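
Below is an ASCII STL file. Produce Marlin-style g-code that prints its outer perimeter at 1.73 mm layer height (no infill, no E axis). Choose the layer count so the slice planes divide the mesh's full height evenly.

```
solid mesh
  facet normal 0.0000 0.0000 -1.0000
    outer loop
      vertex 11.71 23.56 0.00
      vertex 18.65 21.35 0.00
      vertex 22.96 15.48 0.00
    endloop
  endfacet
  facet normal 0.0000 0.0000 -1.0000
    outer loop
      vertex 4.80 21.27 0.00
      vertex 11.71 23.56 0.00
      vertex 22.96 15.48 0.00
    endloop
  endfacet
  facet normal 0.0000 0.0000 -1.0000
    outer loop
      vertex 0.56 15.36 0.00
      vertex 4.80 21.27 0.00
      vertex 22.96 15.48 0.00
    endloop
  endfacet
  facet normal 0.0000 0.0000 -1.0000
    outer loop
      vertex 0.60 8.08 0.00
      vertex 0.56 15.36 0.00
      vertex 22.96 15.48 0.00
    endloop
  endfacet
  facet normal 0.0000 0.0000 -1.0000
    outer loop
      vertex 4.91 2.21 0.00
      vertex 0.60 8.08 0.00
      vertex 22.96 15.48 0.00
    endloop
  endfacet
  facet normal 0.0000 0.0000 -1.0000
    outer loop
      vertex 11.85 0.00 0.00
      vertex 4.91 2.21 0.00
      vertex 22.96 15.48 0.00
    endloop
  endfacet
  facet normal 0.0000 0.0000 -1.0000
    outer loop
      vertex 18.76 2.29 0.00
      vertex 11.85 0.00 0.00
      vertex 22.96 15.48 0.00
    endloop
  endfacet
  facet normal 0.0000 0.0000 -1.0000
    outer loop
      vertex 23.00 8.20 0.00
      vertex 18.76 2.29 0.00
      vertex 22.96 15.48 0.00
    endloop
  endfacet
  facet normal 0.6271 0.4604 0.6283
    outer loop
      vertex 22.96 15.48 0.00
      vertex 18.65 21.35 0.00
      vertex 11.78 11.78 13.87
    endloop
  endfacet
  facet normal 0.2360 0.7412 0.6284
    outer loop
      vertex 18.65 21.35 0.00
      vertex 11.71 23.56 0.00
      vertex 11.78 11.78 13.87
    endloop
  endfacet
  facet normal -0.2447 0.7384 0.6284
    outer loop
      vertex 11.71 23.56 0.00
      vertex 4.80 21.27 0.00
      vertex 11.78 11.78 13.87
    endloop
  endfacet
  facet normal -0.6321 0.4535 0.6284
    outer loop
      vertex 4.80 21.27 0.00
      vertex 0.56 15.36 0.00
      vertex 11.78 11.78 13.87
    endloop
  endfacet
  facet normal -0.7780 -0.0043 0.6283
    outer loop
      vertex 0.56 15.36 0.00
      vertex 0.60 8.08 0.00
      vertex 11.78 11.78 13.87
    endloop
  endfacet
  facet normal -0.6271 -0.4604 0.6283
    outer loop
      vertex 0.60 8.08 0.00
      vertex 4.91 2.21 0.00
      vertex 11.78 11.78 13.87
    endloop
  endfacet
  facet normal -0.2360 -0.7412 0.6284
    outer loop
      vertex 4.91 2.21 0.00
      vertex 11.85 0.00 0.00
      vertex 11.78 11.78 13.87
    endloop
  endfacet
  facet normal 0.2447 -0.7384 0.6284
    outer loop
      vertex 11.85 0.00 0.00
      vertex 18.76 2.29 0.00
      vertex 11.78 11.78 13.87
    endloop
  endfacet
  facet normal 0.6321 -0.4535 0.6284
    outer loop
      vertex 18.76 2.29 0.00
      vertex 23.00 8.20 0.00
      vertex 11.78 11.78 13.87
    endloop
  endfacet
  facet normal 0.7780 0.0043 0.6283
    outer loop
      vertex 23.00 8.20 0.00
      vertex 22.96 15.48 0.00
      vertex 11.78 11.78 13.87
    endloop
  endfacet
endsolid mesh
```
; perimeter-only toolpath
G21 ; units = mm
G90 ; absolute positioning
G28 ; home
; layer 1
G0 Z1.73
G0 X21.56 Y15.02
G1 X17.79 Y20.15
G1 X11.72 Y22.09
G1 X5.67 Y20.08
G1 X1.96 Y14.91
G1 X2.00 Y8.54
G1 X5.77 Y3.41
G1 X11.84 Y1.47
G1 X17.89 Y3.48
G1 X21.60 Y8.65
G1 X21.56 Y15.02
; layer 2
G0 Z3.47
G0 X20.16 Y14.55
G1 X16.93 Y18.96
G1 X11.73 Y20.61
G1 X6.54 Y18.90
G1 X3.36 Y14.46
G1 X3.39 Y9.01
G1 X6.63 Y4.60
G1 X11.83 Y2.94
G1 X17.02 Y4.66
G1 X20.20 Y9.09
G1 X20.16 Y14.55
; layer 3
G0 Z5.20
G0 X18.77 Y14.09
G1 X16.07 Y17.76
G1 X11.74 Y19.14
G1 X7.42 Y17.71
G1 X4.77 Y14.02
G1 X4.79 Y9.47
G1 X7.49 Y5.80
G1 X11.82 Y4.42
G1 X16.14 Y5.85
G1 X18.79 Y9.54
G1 X18.77 Y14.09
; layer 4
G0 Z6.93
G0 X17.37 Y13.63
G1 X15.21 Y16.57
G1 X11.75 Y17.67
G1 X8.29 Y16.52
G1 X6.17 Y13.57
G1 X6.19 Y9.93
G1 X8.34 Y6.99
G1 X11.81 Y5.89
G1 X15.27 Y7.04
G1 X17.39 Y9.99
G1 X17.37 Y13.63
; layer 5
G0 Z8.67
G0 X15.97 Y13.17
G1 X14.36 Y15.37
G1 X11.75 Y16.20
G1 X9.16 Y15.34
G1 X7.57 Y13.12
G1 X7.59 Y10.39
G1 X9.20 Y8.19
G1 X11.81 Y7.36
G1 X14.40 Y8.22
G1 X15.99 Y10.44
G1 X15.97 Y13.17
; layer 6
G0 Z10.40
G0 X14.57 Y12.70
G1 X13.50 Y14.17
G1 X11.76 Y14.72
G1 X10.03 Y14.15
G1 X8.97 Y12.67
G1 X8.98 Y10.85
G1 X10.06 Y9.39
G1 X11.80 Y8.83
G1 X13.52 Y9.41
G1 X14.58 Y10.88
G1 X14.57 Y12.70
; layer 7
G0 Z12.14
G0 X13.18 Y12.24
G1 X12.64 Y12.98
G1 X11.77 Y13.25
G1 X10.91 Y12.97
G1 X10.38 Y12.23
G1 X10.38 Y11.32
G1 X10.92 Y10.58
G1 X11.79 Y10.31
G1 X12.65 Y10.59
G1 X13.18 Y11.33
G1 X13.18 Y12.24
M2 ; end

The solid is a regular 10-sided pyramid, base circumscribed radius ≈ 11.8 mm, apex at z ≈ 13.9 mm. Slicing at Δz = 1.73 mm — 8 equal slices spanning the solid's height, so layer i sits at z = i·h/8 — gives 7 non-empty perimeters. Each is a 10-segment closed polygon; G0 lifts to the layer z and rapids to the start vertex, then G1 traces the edges. The cross-section shrinks linearly with z (the slice at the apex is degenerate and omitted).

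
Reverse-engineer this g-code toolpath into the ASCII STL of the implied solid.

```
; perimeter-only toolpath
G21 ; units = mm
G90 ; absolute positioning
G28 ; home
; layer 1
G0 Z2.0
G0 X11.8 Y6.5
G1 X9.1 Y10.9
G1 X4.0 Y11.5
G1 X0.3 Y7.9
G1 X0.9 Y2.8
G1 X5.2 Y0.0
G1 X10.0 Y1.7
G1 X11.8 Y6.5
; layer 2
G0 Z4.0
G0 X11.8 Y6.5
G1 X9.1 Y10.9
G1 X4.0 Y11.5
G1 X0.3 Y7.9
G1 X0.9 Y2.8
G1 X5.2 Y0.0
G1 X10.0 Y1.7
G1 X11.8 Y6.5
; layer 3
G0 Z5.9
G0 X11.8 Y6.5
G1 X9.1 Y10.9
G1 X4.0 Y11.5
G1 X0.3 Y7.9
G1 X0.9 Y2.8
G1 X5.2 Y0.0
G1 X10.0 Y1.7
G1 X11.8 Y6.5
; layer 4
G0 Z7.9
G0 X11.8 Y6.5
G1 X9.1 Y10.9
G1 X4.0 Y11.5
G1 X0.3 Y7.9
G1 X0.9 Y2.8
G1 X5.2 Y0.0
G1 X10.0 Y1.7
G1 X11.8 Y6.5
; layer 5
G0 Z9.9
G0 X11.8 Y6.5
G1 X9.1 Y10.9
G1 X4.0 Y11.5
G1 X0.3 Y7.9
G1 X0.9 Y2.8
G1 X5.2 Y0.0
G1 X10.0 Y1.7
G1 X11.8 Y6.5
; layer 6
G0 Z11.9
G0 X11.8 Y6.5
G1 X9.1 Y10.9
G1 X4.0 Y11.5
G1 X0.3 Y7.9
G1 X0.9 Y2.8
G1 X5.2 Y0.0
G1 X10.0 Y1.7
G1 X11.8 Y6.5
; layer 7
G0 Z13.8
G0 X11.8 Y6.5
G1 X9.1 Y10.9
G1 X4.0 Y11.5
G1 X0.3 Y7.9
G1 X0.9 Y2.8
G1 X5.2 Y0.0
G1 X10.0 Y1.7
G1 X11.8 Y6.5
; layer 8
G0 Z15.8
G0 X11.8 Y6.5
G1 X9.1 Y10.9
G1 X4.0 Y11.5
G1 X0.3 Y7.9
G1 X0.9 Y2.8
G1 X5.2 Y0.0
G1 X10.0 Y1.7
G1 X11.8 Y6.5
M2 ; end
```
solid part
  facet normal 0.0000 0.0000 -1.0000
    outer loop
      vertex 4.0 11.5 0.0
      vertex 9.1 10.9 0.0
      vertex 11.8 6.5 0.0
    endloop
  endfacet
  facet normal 0.0000 0.0000 -1.0000
    outer loop
      vertex 0.3 7.9 0.0
      vertex 4.0 11.5 0.0
      vertex 11.8 6.5 0.0
    endloop
  endfacet
  facet normal 0.0000 0.0000 -1.0000
    outer loop
      vertex 0.9 2.8 0.0
      vertex 0.3 7.9 0.0
      vertex 11.8 6.5 0.0
    endloop
  endfacet
  facet normal 0.0000 0.0000 -1.0000
    outer loop
      vertex 5.2 0.0 0.0
      vertex 0.9 2.8 0.0
      vertex 11.8 6.5 0.0
    endloop
  endfacet
  facet normal 0.0000 0.0000 -1.0000
    outer loop
      vertex 10.0 1.7 0.0
      vertex 5.2 0.0 0.0
      vertex 11.8 6.5 0.0
    endloop
  endfacet
  facet normal 0.0000 0.0000 1.0000
    outer loop
      vertex 11.8 6.5 15.8
      vertex 9.1 10.9 15.8
      vertex 4.0 11.5 15.8
    endloop
  endfacet
  facet normal 0.0000 0.0000 1.0000
    outer loop
      vertex 11.8 6.5 15.8
      vertex 4.0 11.5 15.8
      vertex 0.3 7.9 15.8
    endloop
  endfacet
  facet normal 0.0000 0.0000 1.0000
    outer loop
      vertex 11.8 6.5 15.8
      vertex 0.3 7.9 15.8
      vertex 0.9 2.8 15.8
    endloop
  endfacet
  facet normal 0.0000 0.0000 1.0000
    outer loop
      vertex 11.8 6.5 15.8
      vertex 0.9 2.8 15.8
      vertex 5.2 0.0 15.8
    endloop
  endfacet
  facet normal 0.0000 0.0000 1.0000
    outer loop
      vertex 11.8 6.5 15.8
      vertex 5.2 0.0 15.8
      vertex 10.0 1.7 15.8
    endloop
  endfacet
  facet normal 0.8523 0.5230 0.0000
    outer loop
      vertex 11.8 6.5 0.0
      vertex 9.1 10.9 0.0
      vertex 9.1 10.9 15.8
    endloop
  endfacet
  facet normal 0.8523 0.5230 0.0000
    outer loop
      vertex 11.8 6.5 0.0
      vertex 9.1 10.9 15.8
      vertex 11.8 6.5 15.8
    endloop
  endfacet
  facet normal 0.1168 0.9932 0.0000
    outer loop
      vertex 9.1 10.9 0.0
      vertex 4.0 11.5 0.0
      vertex 4.0 11.5 15.8
    endloop
  endfacet
  facet normal 0.1168 0.9932 0.0000
    outer loop
      vertex 9.1 10.9 0.0
      vertex 4.0 11.5 15.8
      vertex 9.1 10.9 15.8
    endloop
  endfacet
  facet normal -0.6974 0.7167 0.0000
    outer loop
      vertex 4.0 11.5 0.0
      vertex 0.3 7.9 0.0
      vertex 0.3 7.9 15.8
    endloop
  endfacet
  facet normal -0.6974 0.7167 0.0000
    outer loop
      vertex 4.0 11.5 0.0
      vertex 0.3 7.9 15.8
      vertex 4.0 11.5 15.8
    endloop
  endfacet
  facet normal -0.9932 -0.1168 0.0000
    outer loop
      vertex 0.3 7.9 0.0
      vertex 0.9 2.8 0.0
      vertex 0.9 2.8 15.8
    endloop
  endfacet
  facet normal -0.9932 -0.1168 0.0000
    outer loop
      vertex 0.3 7.9 0.0
      vertex 0.9 2.8 15.8
      vertex 0.3 7.9 15.8
    endloop
  endfacet
  facet normal -0.5457 -0.8380 0.0000
    outer loop
      vertex 0.9 2.8 0.0
      vertex 5.2 0.0 0.0
      vertex 5.2 0.0 15.8
    endloop
  endfacet
  facet normal -0.5457 -0.8380 0.0000
    outer loop
      vertex 0.9 2.8 0.0
      vertex 5.2 0.0 15.8
      vertex 0.9 2.8 15.8
    endloop
  endfacet
  facet normal 0.3338 -0.9426 0.0000
    outer loop
      vertex 5.2 0.0 0.0
      vertex 10.0 1.7 0.0
      vertex 10.0 1.7 15.8
    endloop
  endfacet
  facet normal 0.3338 -0.9426 0.0000
    outer loop
      vertex 5.2 0.0 0.0
      vertex 10.0 1.7 15.8
      vertex 5.2 0.0 15.8
    endloop
  endfacet
  facet normal 0.9363 -0.3511 0.0000
    outer loop
      vertex 10.0 1.7 0.0
      vertex 11.8 6.5 0.0
      vertex 11.8 6.5 15.8
    endloop
  endfacet
  facet normal 0.9363 -0.3511 0.0000
    outer loop
      vertex 10.0 1.7 0.0
      vertex 11.8 6.5 15.8
      vertex 10.0 1.7 15.8
    endloop
  endfacet
endsolid part

The G0 Z moves step by Δz≈2.0 mm. Every layer's G1 loop is the same polygon, so the solid is a straight extrusion of it from z=0 to z≈15.8. Closing with flat bottom and top caps and triangulating gives 24 facets — a regular 7-sided prism (a cylinder approximated with 7 flat sides), circumscribed radius ≈ 5.9 mm, height ≈ 15.8 mm.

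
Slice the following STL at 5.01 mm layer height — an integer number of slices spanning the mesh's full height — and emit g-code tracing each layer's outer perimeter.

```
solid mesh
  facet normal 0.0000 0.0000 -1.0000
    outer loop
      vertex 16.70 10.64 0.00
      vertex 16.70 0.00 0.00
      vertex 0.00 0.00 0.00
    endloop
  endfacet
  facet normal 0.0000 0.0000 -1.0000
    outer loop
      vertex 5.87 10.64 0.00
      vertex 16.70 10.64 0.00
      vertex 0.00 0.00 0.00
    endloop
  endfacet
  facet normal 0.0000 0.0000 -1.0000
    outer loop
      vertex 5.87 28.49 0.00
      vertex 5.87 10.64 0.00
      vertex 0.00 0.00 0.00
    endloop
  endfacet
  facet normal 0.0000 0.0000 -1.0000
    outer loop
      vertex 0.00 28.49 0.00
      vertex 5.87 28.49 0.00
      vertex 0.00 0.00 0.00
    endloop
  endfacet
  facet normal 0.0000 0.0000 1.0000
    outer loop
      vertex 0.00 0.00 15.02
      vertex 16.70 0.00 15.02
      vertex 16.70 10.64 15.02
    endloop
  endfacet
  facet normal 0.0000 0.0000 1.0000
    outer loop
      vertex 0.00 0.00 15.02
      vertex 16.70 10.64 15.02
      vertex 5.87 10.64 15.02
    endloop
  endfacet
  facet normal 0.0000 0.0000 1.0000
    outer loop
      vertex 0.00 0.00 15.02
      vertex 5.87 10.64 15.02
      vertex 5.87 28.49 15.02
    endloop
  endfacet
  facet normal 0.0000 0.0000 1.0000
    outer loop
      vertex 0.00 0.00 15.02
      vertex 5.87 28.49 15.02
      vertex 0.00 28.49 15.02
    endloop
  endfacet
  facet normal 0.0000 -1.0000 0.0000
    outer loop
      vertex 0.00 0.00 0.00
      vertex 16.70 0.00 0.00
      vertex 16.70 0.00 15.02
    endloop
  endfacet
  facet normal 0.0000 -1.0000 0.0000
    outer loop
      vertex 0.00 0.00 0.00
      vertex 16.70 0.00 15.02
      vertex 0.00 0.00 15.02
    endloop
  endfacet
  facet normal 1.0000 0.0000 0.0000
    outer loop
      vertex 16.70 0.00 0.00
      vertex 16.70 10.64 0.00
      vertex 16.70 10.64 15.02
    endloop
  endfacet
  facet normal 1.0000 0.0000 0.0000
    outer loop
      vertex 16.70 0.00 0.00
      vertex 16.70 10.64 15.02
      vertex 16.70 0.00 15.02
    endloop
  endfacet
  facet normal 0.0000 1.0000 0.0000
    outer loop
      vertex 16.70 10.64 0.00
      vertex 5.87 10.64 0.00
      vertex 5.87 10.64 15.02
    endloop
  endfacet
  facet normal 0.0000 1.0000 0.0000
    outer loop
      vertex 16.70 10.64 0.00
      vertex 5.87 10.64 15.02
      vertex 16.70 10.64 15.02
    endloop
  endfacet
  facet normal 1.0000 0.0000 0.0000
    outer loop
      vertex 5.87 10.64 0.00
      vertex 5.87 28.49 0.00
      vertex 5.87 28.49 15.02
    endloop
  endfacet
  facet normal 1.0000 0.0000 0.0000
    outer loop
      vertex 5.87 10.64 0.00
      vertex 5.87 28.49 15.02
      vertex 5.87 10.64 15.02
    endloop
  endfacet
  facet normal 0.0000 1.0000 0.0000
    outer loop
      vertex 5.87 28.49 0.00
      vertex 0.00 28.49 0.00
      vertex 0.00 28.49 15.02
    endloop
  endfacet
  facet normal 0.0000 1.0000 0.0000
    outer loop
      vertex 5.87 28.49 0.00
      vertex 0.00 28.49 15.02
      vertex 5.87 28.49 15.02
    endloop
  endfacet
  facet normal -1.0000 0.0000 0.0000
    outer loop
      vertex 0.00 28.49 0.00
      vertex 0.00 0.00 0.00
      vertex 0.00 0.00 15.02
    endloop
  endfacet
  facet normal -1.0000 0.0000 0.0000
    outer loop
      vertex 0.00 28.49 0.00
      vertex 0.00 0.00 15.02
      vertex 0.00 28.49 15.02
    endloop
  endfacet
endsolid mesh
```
; perimeter-only toolpath
G21 ; units = mm
G90 ; absolute positioning
G28 ; home
; layer 1
G0 Z5.01
G0 X0.00 Y0.00
G1 X16.70 Y0.00
G1 X16.70 Y10.64
G1 X5.87 Y10.64
G1 X5.87 Y28.49
G1 X0.00 Y28.49
G1 X0.00 Y0.00
; layer 2
G0 Z10.01
G0 X0.00 Y0.00
G1 X16.70 Y0.00
G1 X16.70 Y10.64
G1 X5.87 Y10.64
G1 X5.87 Y28.49
G1 X0.00 Y28.49
G1 X0.00 Y0.00
; layer 3
G0 Z15.02
G0 X0.00 Y0.00
G1 X16.70 Y0.00
G1 X16.70 Y10.64
G1 X5.87 Y10.64
G1 X5.87 Y28.49
G1 X0.00 Y28.49
G1 X0.00 Y0.00
M2 ; end

The solid is an L-shaped prism: outer 16.7 × 28.5 mm, arm thicknesses ≈ 10.6 mm (horizontal) and 5.87 mm (vertical), extruded 15 mm in z. Slicing at Δz = 5.01 mm — 3 equal slices spanning the solid's height, so layer i sits at z = i·h/3 — gives 3 non-empty perimeters. Each is a 6-segment closed polygon; G0 lifts to the layer z and rapids to the start vertex, then G1 traces the edges.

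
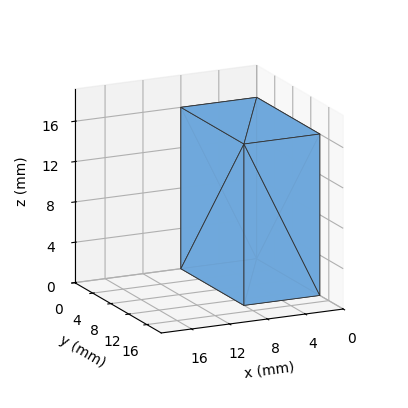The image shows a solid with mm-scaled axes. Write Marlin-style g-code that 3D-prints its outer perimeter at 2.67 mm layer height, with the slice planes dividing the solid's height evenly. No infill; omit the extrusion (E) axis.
Reading the render: the shape is a rectangular box, roughly 8 × 14 mm footprint and 16 mm tall (dimensions read to the nearest mm from the axis ticks). For the g-code, the solid's height is divided into equal slices at the stated Δz and each level perimeter traced with G1 moves after a G0 lift.

; perimeter-only toolpath
G21 ; units = mm
G90 ; absolute positioning
G28 ; home
; layer 1
G0 Z2.67
G0 X0.00 Y0.00
G1 X8.00 Y0.00
G1 X8.00 Y14.00
G1 X0.00 Y14.00
G1 X0.00 Y0.00
; layer 2
G0 Z5.33
G0 X0.00 Y0.00
G1 X8.00 Y0.00
G1 X8.00 Y14.00
G1 X0.00 Y14.00
G1 X0.00 Y0.00
; layer 3
G0 Z8.00
G0 X0.00 Y0.00
G1 X8.00 Y0.00
G1 X8.00 Y14.00
G1 X0.00 Y14.00
G1 X0.00 Y0.00
; layer 4
G0 Z10.67
G0 X0.00 Y0.00
G1 X8.00 Y0.00
G1 X8.00 Y14.00
G1 X0.00 Y14.00
G1 X0.00 Y0.00
; layer 5
G0 Z13.33
G0 X0.00 Y0.00
G1 X8.00 Y0.00
G1 X8.00 Y14.00
G1 X0.00 Y14.00
G1 X0.00 Y0.00
; layer 6
G0 Z16.00
G0 X0.00 Y0.00
G1 X8.00 Y0.00
G1 X8.00 Y14.00
G1 X0.00 Y14.00
G1 X0.00 Y0.00
M2 ; end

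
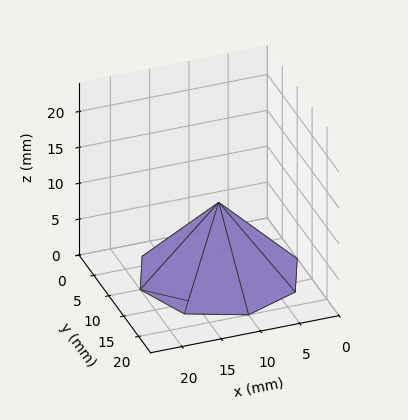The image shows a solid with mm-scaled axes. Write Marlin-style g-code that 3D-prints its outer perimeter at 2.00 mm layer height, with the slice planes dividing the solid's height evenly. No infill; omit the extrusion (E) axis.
Reading the render: the shape is a regular 8-sided pyramid, base circumscribed radius ≈ 10 mm, apex at z ≈ 10 mm (dimensions read to the nearest mm from the axis ticks). For the g-code, the solid's height is divided into equal slices at the stated Δz and each level perimeter traced with G1 moves after a G0 lift.

; perimeter-only toolpath
G21 ; units = mm
G90 ; absolute positioning
G28 ; home
; layer 1
G0 Z2.00
G0 X18.00 Y10.00
G1 X15.66 Y15.66
G1 X10.00 Y18.00
G1 X4.34 Y15.66
G1 X2.00 Y10.00
G1 X4.34 Y4.34
G1 X10.00 Y2.00
G1 X15.66 Y4.34
G1 X18.00 Y10.00
; layer 2
G0 Z4.00
G0 X16.00 Y10.00
G1 X14.24 Y14.24
G1 X10.00 Y16.00
G1 X5.76 Y14.24
G1 X4.00 Y10.00
G1 X5.76 Y5.76
G1 X10.00 Y4.00
G1 X14.24 Y5.76
G1 X16.00 Y10.00
; layer 3
G0 Z6.00
G0 X14.00 Y10.00
G1 X12.83 Y12.83
G1 X10.00 Y14.00
G1 X7.17 Y12.83
G1 X6.00 Y10.00
G1 X7.17 Y7.17
G1 X10.00 Y6.00
G1 X12.83 Y7.17
G1 X14.00 Y10.00
; layer 4
G0 Z8.00
G0 X12.00 Y10.00
G1 X11.41 Y11.41
G1 X10.00 Y12.00
G1 X8.59 Y11.41
G1 X8.00 Y10.00
G1 X8.59 Y8.59
G1 X10.00 Y8.00
G1 X11.41 Y8.59
G1 X12.00 Y10.00
M2 ; end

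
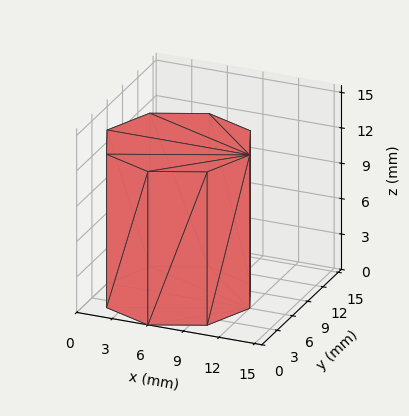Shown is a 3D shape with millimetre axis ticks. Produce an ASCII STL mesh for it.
Reading the render: the shape is a regular 8-sided prism (a cylinder approximated with 8 flat sides), circumscribed radius ≈ 6 mm, height ≈ 13 mm (dimensions read to the nearest mm from the axis ticks). For the STL, each face is triangulated and given an outward normal.

solid part
  facet normal 0.0000 0.0000 -1.0000
    outer loop
      vertex 6.000 12.000 0.000
      vertex 10.243 10.243 0.000
      vertex 12.000 6.000 0.000
    endloop
  endfacet
  facet normal 0.0000 0.0000 -1.0000
    outer loop
      vertex 1.757 10.243 0.000
      vertex 6.000 12.000 0.000
      vertex 12.000 6.000 0.000
    endloop
  endfacet
  facet normal 0.0000 0.0000 -1.0000
    outer loop
      vertex 0.000 6.000 0.000
      vertex 1.757 10.243 0.000
      vertex 12.000 6.000 0.000
    endloop
  endfacet
  facet normal 0.0000 0.0000 -1.0000
    outer loop
      vertex 1.757 1.757 0.000
      vertex 0.000 6.000 0.000
      vertex 12.000 6.000 0.000
    endloop
  endfacet
  facet normal 0.0000 0.0000 -1.0000
    outer loop
      vertex 6.000 0.000 0.000
      vertex 1.757 1.757 0.000
      vertex 12.000 6.000 0.000
    endloop
  endfacet
  facet normal 0.0000 0.0000 -1.0000
    outer loop
      vertex 10.243 1.757 0.000
      vertex 6.000 0.000 0.000
      vertex 12.000 6.000 0.000
    endloop
  endfacet
  facet normal 0.0000 0.0000 1.0000
    outer loop
      vertex 12.000 6.000 13.000
      vertex 10.243 10.243 13.000
      vertex 6.000 12.000 13.000
    endloop
  endfacet
  facet normal 0.0000 0.0000 1.0000
    outer loop
      vertex 12.000 6.000 13.000
      vertex 6.000 12.000 13.000
      vertex 1.757 10.243 13.000
    endloop
  endfacet
  facet normal 0.0000 0.0000 1.0000
    outer loop
      vertex 12.000 6.000 13.000
      vertex 1.757 10.243 13.000
      vertex 0.000 6.000 13.000
    endloop
  endfacet
  facet normal 0.0000 0.0000 1.0000
    outer loop
      vertex 12.000 6.000 13.000
      vertex 0.000 6.000 13.000
      vertex 1.757 1.757 13.000
    endloop
  endfacet
  facet normal 0.0000 0.0000 1.0000
    outer loop
      vertex 12.000 6.000 13.000
      vertex 1.757 1.757 13.000
      vertex 6.000 0.000 13.000
    endloop
  endfacet
  facet normal 0.0000 0.0000 1.0000
    outer loop
      vertex 12.000 6.000 13.000
      vertex 6.000 0.000 13.000
      vertex 10.243 1.757 13.000
    endloop
  endfacet
  facet normal 0.9239 0.3826 0.0000
    outer loop
      vertex 12.000 6.000 0.000
      vertex 10.243 10.243 0.000
      vertex 10.243 10.243 13.000
    endloop
  endfacet
  facet normal 0.9239 0.3826 0.0000
    outer loop
      vertex 12.000 6.000 0.000
      vertex 10.243 10.243 13.000
      vertex 12.000 6.000 13.000
    endloop
  endfacet
  facet normal 0.3826 0.9239 0.0000
    outer loop
      vertex 10.243 10.243 0.000
      vertex 6.000 12.000 0.000
      vertex 6.000 12.000 13.000
    endloop
  endfacet
  facet normal 0.3826 0.9239 0.0000
    outer loop
      vertex 10.243 10.243 0.000
      vertex 6.000 12.000 13.000
      vertex 10.243 10.243 13.000
    endloop
  endfacet
  facet normal -0.3826 0.9239 0.0000
    outer loop
      vertex 6.000 12.000 0.000
      vertex 1.757 10.243 0.000
      vertex 1.757 10.243 13.000
    endloop
  endfacet
  facet normal -0.3826 0.9239 0.0000
    outer loop
      vertex 6.000 12.000 0.000
      vertex 1.757 10.243 13.000
      vertex 6.000 12.000 13.000
    endloop
  endfacet
  facet normal -0.9239 0.3826 0.0000
    outer loop
      vertex 1.757 10.243 0.000
      vertex 0.000 6.000 0.000
      vertex 0.000 6.000 13.000
    endloop
  endfacet
  facet normal -0.9239 0.3826 0.0000
    outer loop
      vertex 1.757 10.243 0.000
      vertex 0.000 6.000 13.000
      vertex 1.757 10.243 13.000
    endloop
  endfacet
  facet normal -0.9239 -0.3826 0.0000
    outer loop
      vertex 0.000 6.000 0.000
      vertex 1.757 1.757 0.000
      vertex 1.757 1.757 13.000
    endloop
  endfacet
  facet normal -0.9239 -0.3826 0.0000
    outer loop
      vertex 0.000 6.000 0.000
      vertex 1.757 1.757 13.000
      vertex 0.000 6.000 13.000
    endloop
  endfacet
  facet normal -0.3826 -0.9239 0.0000
    outer loop
      vertex 1.757 1.757 0.000
      vertex 6.000 0.000 0.000
      vertex 6.000 0.000 13.000
    endloop
  endfacet
  facet normal -0.3826 -0.9239 0.0000
    outer loop
      vertex 1.757 1.757 0.000
      vertex 6.000 0.000 13.000
      vertex 1.757 1.757 13.000
    endloop
  endfacet
  facet normal 0.3826 -0.9239 0.0000
    outer loop
      vertex 6.000 0.000 0.000
      vertex 10.243 1.757 0.000
      vertex 10.243 1.757 13.000
    endloop
  endfacet
  facet normal 0.3826 -0.9239 0.0000
    outer loop
      vertex 6.000 0.000 0.000
      vertex 10.243 1.757 13.000
      vertex 6.000 0.000 13.000
    endloop
  endfacet
  facet normal 0.9239 -0.3826 0.0000
    outer loop
      vertex 10.243 1.757 0.000
      vertex 12.000 6.000 0.000
      vertex 12.000 6.000 13.000
    endloop
  endfacet
  facet normal 0.9239 -0.3826 0.0000
    outer loop
      vertex 10.243 1.757 0.000
      vertex 12.000 6.000 13.000
      vertex 10.243 1.757 13.000
    endloop
  endfacet
endsolid part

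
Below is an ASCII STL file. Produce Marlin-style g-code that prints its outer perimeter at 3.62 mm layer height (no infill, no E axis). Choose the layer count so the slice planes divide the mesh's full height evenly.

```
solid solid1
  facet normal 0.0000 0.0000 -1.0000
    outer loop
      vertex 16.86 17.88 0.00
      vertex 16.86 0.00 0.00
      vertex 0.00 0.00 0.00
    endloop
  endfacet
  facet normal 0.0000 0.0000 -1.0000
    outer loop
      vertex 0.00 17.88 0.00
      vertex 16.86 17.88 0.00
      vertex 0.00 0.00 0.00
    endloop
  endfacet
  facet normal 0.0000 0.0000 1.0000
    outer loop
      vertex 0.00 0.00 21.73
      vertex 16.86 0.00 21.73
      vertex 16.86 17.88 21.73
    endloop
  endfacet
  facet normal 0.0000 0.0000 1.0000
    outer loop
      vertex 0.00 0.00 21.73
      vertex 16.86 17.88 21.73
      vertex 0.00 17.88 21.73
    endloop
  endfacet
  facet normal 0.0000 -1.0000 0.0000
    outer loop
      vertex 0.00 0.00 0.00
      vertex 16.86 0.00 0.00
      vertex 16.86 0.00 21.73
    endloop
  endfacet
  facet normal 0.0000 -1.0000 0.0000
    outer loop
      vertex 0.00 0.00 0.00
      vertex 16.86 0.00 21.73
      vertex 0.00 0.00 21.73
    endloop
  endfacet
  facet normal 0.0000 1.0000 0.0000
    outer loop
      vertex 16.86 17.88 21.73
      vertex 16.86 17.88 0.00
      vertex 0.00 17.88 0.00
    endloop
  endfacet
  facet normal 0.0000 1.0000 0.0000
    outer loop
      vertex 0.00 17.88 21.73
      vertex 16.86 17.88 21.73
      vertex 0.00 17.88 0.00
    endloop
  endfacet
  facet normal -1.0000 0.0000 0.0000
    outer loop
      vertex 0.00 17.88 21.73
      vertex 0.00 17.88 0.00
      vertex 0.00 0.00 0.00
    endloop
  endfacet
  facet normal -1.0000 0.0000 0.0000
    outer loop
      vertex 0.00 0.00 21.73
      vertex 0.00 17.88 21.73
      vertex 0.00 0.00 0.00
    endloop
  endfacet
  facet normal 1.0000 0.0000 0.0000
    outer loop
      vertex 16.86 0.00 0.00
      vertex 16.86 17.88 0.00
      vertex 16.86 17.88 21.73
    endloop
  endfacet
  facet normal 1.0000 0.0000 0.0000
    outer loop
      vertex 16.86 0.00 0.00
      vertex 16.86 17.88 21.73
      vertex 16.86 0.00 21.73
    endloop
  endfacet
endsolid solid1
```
; perimeter-only toolpath
G21 ; units = mm
G90 ; absolute positioning
G28 ; home
; layer 1
G0 Z3.62
G0 X0.00 Y0.00
G1 X16.86 Y0.00
G1 X16.86 Y17.88
G1 X0.00 Y17.88
G1 X0.00 Y0.00
; layer 2
G0 Z7.24
G0 X0.00 Y0.00
G1 X16.86 Y0.00
G1 X16.86 Y17.88
G1 X0.00 Y17.88
G1 X0.00 Y0.00
; layer 3
G0 Z10.87
G0 X0.00 Y0.00
G1 X16.86 Y0.00
G1 X16.86 Y17.88
G1 X0.00 Y17.88
G1 X0.00 Y0.00
; layer 4
G0 Z14.49
G0 X0.00 Y0.00
G1 X16.86 Y0.00
G1 X16.86 Y17.88
G1 X0.00 Y17.88
G1 X0.00 Y0.00
; layer 5
G0 Z18.11
G0 X0.00 Y0.00
G1 X16.86 Y0.00
G1 X16.86 Y17.88
G1 X0.00 Y17.88
G1 X0.00 Y0.00
; layer 6
G0 Z21.73
G0 X0.00 Y0.00
G1 X16.86 Y0.00
G1 X16.86 Y17.88
G1 X0.00 Y17.88
G1 X0.00 Y0.00
M2 ; end

The solid is a rectangular box, roughly 16.9 × 17.9 mm footprint and 21.7 mm tall. Slicing at Δz = 3.62 mm — 6 equal slices spanning the solid's height, so layer i sits at z = i·h/6 — gives 6 non-empty perimeters. Each is a 4-segment closed polygon; G0 lifts to the layer z and rapids to the start vertex, then G1 traces the edges.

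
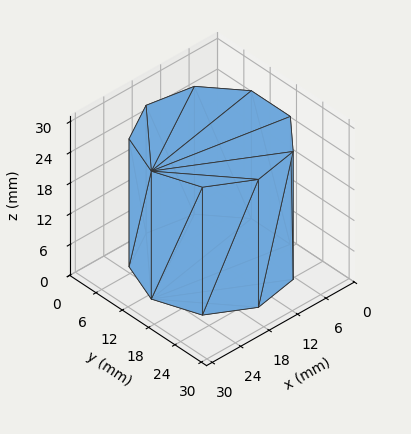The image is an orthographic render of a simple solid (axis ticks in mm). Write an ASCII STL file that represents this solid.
Reading the render: the shape is a regular 9-sided prism (a cylinder approximated with 9 flat sides), circumscribed radius ≈ 13 mm, height ≈ 25 mm (dimensions read to the nearest mm from the axis ticks). For the STL, each face is triangulated and given an outward normal.

solid part
  facet normal 0.0000 0.0000 -1.0000
    outer loop
      vertex 15.257 25.803 0.000
      vertex 22.959 21.356 0.000
      vertex 26.000 13.000 0.000
    endloop
  endfacet
  facet normal 0.0000 0.0000 -1.0000
    outer loop
      vertex 6.500 24.258 0.000
      vertex 15.257 25.803 0.000
      vertex 26.000 13.000 0.000
    endloop
  endfacet
  facet normal 0.0000 0.0000 -1.0000
    outer loop
      vertex 0.784 17.446 0.000
      vertex 6.500 24.258 0.000
      vertex 26.000 13.000 0.000
    endloop
  endfacet
  facet normal 0.0000 0.0000 -1.0000
    outer loop
      vertex 0.784 8.554 0.000
      vertex 0.784 17.446 0.000
      vertex 26.000 13.000 0.000
    endloop
  endfacet
  facet normal 0.0000 0.0000 -1.0000
    outer loop
      vertex 6.500 1.742 0.000
      vertex 0.784 8.554 0.000
      vertex 26.000 13.000 0.000
    endloop
  endfacet
  facet normal 0.0000 0.0000 -1.0000
    outer loop
      vertex 15.257 0.197 0.000
      vertex 6.500 1.742 0.000
      vertex 26.000 13.000 0.000
    endloop
  endfacet
  facet normal 0.0000 0.0000 -1.0000
    outer loop
      vertex 22.959 4.644 0.000
      vertex 15.257 0.197 0.000
      vertex 26.000 13.000 0.000
    endloop
  endfacet
  facet normal 0.0000 0.0000 1.0000
    outer loop
      vertex 26.000 13.000 25.000
      vertex 22.959 21.356 25.000
      vertex 15.257 25.803 25.000
    endloop
  endfacet
  facet normal 0.0000 0.0000 1.0000
    outer loop
      vertex 26.000 13.000 25.000
      vertex 15.257 25.803 25.000
      vertex 6.500 24.258 25.000
    endloop
  endfacet
  facet normal 0.0000 0.0000 1.0000
    outer loop
      vertex 26.000 13.000 25.000
      vertex 6.500 24.258 25.000
      vertex 0.784 17.446 25.000
    endloop
  endfacet
  facet normal 0.0000 0.0000 1.0000
    outer loop
      vertex 26.000 13.000 25.000
      vertex 0.784 17.446 25.000
      vertex 0.784 8.554 25.000
    endloop
  endfacet
  facet normal 0.0000 0.0000 1.0000
    outer loop
      vertex 26.000 13.000 25.000
      vertex 0.784 8.554 25.000
      vertex 6.500 1.742 25.000
    endloop
  endfacet
  facet normal 0.0000 0.0000 1.0000
    outer loop
      vertex 26.000 13.000 25.000
      vertex 6.500 1.742 25.000
      vertex 15.257 0.197 25.000
    endloop
  endfacet
  facet normal 0.0000 0.0000 1.0000
    outer loop
      vertex 26.000 13.000 25.000
      vertex 15.257 0.197 25.000
      vertex 22.959 4.644 25.000
    endloop
  endfacet
  facet normal 0.9397 0.3420 0.0000
    outer loop
      vertex 26.000 13.000 0.000
      vertex 22.959 21.356 0.000
      vertex 22.959 21.356 25.000
    endloop
  endfacet
  facet normal 0.9397 0.3420 0.0000
    outer loop
      vertex 26.000 13.000 0.000
      vertex 22.959 21.356 25.000
      vertex 26.000 13.000 25.000
    endloop
  endfacet
  facet normal 0.5000 0.8660 0.0000
    outer loop
      vertex 22.959 21.356 0.000
      vertex 15.257 25.803 0.000
      vertex 15.257 25.803 25.000
    endloop
  endfacet
  facet normal 0.5000 0.8660 0.0000
    outer loop
      vertex 22.959 21.356 0.000
      vertex 15.257 25.803 25.000
      vertex 22.959 21.356 25.000
    endloop
  endfacet
  facet normal -0.1737 0.9848 0.0000
    outer loop
      vertex 15.257 25.803 0.000
      vertex 6.500 24.258 0.000
      vertex 6.500 24.258 25.000
    endloop
  endfacet
  facet normal -0.1737 0.9848 0.0000
    outer loop
      vertex 15.257 25.803 0.000
      vertex 6.500 24.258 25.000
      vertex 15.257 25.803 25.000
    endloop
  endfacet
  facet normal -0.7660 0.6428 0.0000
    outer loop
      vertex 6.500 24.258 0.000
      vertex 0.784 17.446 0.000
      vertex 0.784 17.446 25.000
    endloop
  endfacet
  facet normal -0.7660 0.6428 0.0000
    outer loop
      vertex 6.500 24.258 0.000
      vertex 0.784 17.446 25.000
      vertex 6.500 24.258 25.000
    endloop
  endfacet
  facet normal -1.0000 0.0000 0.0000
    outer loop
      vertex 0.784 17.446 0.000
      vertex 0.784 8.554 0.000
      vertex 0.784 8.554 25.000
    endloop
  endfacet
  facet normal -1.0000 0.0000 0.0000
    outer loop
      vertex 0.784 17.446 0.000
      vertex 0.784 8.554 25.000
      vertex 0.784 17.446 25.000
    endloop
  endfacet
  facet normal -0.7660 -0.6428 0.0000
    outer loop
      vertex 0.784 8.554 0.000
      vertex 6.500 1.742 0.000
      vertex 6.500 1.742 25.000
    endloop
  endfacet
  facet normal -0.7660 -0.6428 0.0000
    outer loop
      vertex 0.784 8.554 0.000
      vertex 6.500 1.742 25.000
      vertex 0.784 8.554 25.000
    endloop
  endfacet
  facet normal -0.1737 -0.9848 0.0000
    outer loop
      vertex 6.500 1.742 0.000
      vertex 15.257 0.197 0.000
      vertex 15.257 0.197 25.000
    endloop
  endfacet
  facet normal -0.1737 -0.9848 0.0000
    outer loop
      vertex 6.500 1.742 0.000
      vertex 15.257 0.197 25.000
      vertex 6.500 1.742 25.000
    endloop
  endfacet
  facet normal 0.5000 -0.8660 0.0000
    outer loop
      vertex 15.257 0.197 0.000
      vertex 22.959 4.644 0.000
      vertex 22.959 4.644 25.000
    endloop
  endfacet
  facet normal 0.5000 -0.8660 0.0000
    outer loop
      vertex 15.257 0.197 0.000
      vertex 22.959 4.644 25.000
      vertex 15.257 0.197 25.000
    endloop
  endfacet
  facet normal 0.9397 -0.3420 0.0000
    outer loop
      vertex 22.959 4.644 0.000
      vertex 26.000 13.000 0.000
      vertex 26.000 13.000 25.000
    endloop
  endfacet
  facet normal 0.9397 -0.3420 0.0000
    outer loop
      vertex 22.959 4.644 0.000
      vertex 26.000 13.000 25.000
      vertex 22.959 4.644 25.000
    endloop
  endfacet
endsolid part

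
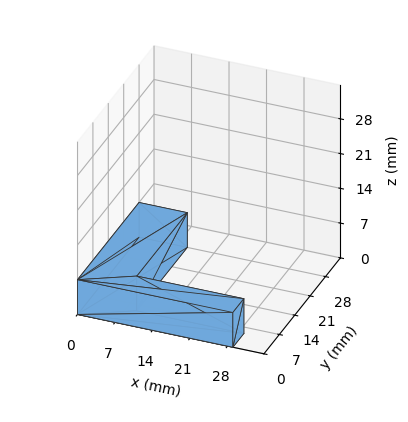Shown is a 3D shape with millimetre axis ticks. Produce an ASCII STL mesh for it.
Reading the render: the shape is an L-shaped prism: outer 29 × 28 mm, arm thicknesses ≈ 5 mm (horizontal) and 9 mm (vertical), extruded 7 mm in z (dimensions read to the nearest mm from the axis ticks). For the STL, each face is triangulated and given an outward normal.

solid part
  facet normal 0.0000 0.0000 -1.0000
    outer loop
      vertex 29.00 5.00 0.00
      vertex 29.00 0.00 0.00
      vertex 0.00 0.00 0.00
    endloop
  endfacet
  facet normal 0.0000 0.0000 -1.0000
    outer loop
      vertex 9.00 5.00 0.00
      vertex 29.00 5.00 0.00
      vertex 0.00 0.00 0.00
    endloop
  endfacet
  facet normal 0.0000 0.0000 -1.0000
    outer loop
      vertex 9.00 28.00 0.00
      vertex 9.00 5.00 0.00
      vertex 0.00 0.00 0.00
    endloop
  endfacet
  facet normal 0.0000 0.0000 -1.0000
    outer loop
      vertex 0.00 28.00 0.00
      vertex 9.00 28.00 0.00
      vertex 0.00 0.00 0.00
    endloop
  endfacet
  facet normal 0.0000 0.0000 1.0000
    outer loop
      vertex 0.00 0.00 7.00
      vertex 29.00 0.00 7.00
      vertex 29.00 5.00 7.00
    endloop
  endfacet
  facet normal 0.0000 0.0000 1.0000
    outer loop
      vertex 0.00 0.00 7.00
      vertex 29.00 5.00 7.00
      vertex 9.00 5.00 7.00
    endloop
  endfacet
  facet normal 0.0000 0.0000 1.0000
    outer loop
      vertex 0.00 0.00 7.00
      vertex 9.00 5.00 7.00
      vertex 9.00 28.00 7.00
    endloop
  endfacet
  facet normal 0.0000 0.0000 1.0000
    outer loop
      vertex 0.00 0.00 7.00
      vertex 9.00 28.00 7.00
      vertex 0.00 28.00 7.00
    endloop
  endfacet
  facet normal 0.0000 -1.0000 0.0000
    outer loop
      vertex 0.00 0.00 0.00
      vertex 29.00 0.00 0.00
      vertex 29.00 0.00 7.00
    endloop
  endfacet
  facet normal 0.0000 -1.0000 0.0000
    outer loop
      vertex 0.00 0.00 0.00
      vertex 29.00 0.00 7.00
      vertex 0.00 0.00 7.00
    endloop
  endfacet
  facet normal 1.0000 0.0000 0.0000
    outer loop
      vertex 29.00 0.00 0.00
      vertex 29.00 5.00 0.00
      vertex 29.00 5.00 7.00
    endloop
  endfacet
  facet normal 1.0000 0.0000 0.0000
    outer loop
      vertex 29.00 0.00 0.00
      vertex 29.00 5.00 7.00
      vertex 29.00 0.00 7.00
    endloop
  endfacet
  facet normal 0.0000 1.0000 0.0000
    outer loop
      vertex 29.00 5.00 0.00
      vertex 9.00 5.00 0.00
      vertex 9.00 5.00 7.00
    endloop
  endfacet
  facet normal 0.0000 1.0000 0.0000
    outer loop
      vertex 29.00 5.00 0.00
      vertex 9.00 5.00 7.00
      vertex 29.00 5.00 7.00
    endloop
  endfacet
  facet normal 1.0000 0.0000 0.0000
    outer loop
      vertex 9.00 5.00 0.00
      vertex 9.00 28.00 0.00
      vertex 9.00 28.00 7.00
    endloop
  endfacet
  facet normal 1.0000 0.0000 0.0000
    outer loop
      vertex 9.00 5.00 0.00
      vertex 9.00 28.00 7.00
      vertex 9.00 5.00 7.00
    endloop
  endfacet
  facet normal 0.0000 1.0000 0.0000
    outer loop
      vertex 9.00 28.00 0.00
      vertex 0.00 28.00 0.00
      vertex 0.00 28.00 7.00
    endloop
  endfacet
  facet normal 0.0000 1.0000 0.0000
    outer loop
      vertex 9.00 28.00 0.00
      vertex 0.00 28.00 7.00
      vertex 9.00 28.00 7.00
    endloop
  endfacet
  facet normal -1.0000 0.0000 0.0000
    outer loop
      vertex 0.00 28.00 0.00
      vertex 0.00 0.00 0.00
      vertex 0.00 0.00 7.00
    endloop
  endfacet
  facet normal -1.0000 0.0000 0.0000
    outer loop
      vertex 0.00 28.00 0.00
      vertex 0.00 0.00 7.00
      vertex 0.00 28.00 7.00
    endloop
  endfacet
endsolid part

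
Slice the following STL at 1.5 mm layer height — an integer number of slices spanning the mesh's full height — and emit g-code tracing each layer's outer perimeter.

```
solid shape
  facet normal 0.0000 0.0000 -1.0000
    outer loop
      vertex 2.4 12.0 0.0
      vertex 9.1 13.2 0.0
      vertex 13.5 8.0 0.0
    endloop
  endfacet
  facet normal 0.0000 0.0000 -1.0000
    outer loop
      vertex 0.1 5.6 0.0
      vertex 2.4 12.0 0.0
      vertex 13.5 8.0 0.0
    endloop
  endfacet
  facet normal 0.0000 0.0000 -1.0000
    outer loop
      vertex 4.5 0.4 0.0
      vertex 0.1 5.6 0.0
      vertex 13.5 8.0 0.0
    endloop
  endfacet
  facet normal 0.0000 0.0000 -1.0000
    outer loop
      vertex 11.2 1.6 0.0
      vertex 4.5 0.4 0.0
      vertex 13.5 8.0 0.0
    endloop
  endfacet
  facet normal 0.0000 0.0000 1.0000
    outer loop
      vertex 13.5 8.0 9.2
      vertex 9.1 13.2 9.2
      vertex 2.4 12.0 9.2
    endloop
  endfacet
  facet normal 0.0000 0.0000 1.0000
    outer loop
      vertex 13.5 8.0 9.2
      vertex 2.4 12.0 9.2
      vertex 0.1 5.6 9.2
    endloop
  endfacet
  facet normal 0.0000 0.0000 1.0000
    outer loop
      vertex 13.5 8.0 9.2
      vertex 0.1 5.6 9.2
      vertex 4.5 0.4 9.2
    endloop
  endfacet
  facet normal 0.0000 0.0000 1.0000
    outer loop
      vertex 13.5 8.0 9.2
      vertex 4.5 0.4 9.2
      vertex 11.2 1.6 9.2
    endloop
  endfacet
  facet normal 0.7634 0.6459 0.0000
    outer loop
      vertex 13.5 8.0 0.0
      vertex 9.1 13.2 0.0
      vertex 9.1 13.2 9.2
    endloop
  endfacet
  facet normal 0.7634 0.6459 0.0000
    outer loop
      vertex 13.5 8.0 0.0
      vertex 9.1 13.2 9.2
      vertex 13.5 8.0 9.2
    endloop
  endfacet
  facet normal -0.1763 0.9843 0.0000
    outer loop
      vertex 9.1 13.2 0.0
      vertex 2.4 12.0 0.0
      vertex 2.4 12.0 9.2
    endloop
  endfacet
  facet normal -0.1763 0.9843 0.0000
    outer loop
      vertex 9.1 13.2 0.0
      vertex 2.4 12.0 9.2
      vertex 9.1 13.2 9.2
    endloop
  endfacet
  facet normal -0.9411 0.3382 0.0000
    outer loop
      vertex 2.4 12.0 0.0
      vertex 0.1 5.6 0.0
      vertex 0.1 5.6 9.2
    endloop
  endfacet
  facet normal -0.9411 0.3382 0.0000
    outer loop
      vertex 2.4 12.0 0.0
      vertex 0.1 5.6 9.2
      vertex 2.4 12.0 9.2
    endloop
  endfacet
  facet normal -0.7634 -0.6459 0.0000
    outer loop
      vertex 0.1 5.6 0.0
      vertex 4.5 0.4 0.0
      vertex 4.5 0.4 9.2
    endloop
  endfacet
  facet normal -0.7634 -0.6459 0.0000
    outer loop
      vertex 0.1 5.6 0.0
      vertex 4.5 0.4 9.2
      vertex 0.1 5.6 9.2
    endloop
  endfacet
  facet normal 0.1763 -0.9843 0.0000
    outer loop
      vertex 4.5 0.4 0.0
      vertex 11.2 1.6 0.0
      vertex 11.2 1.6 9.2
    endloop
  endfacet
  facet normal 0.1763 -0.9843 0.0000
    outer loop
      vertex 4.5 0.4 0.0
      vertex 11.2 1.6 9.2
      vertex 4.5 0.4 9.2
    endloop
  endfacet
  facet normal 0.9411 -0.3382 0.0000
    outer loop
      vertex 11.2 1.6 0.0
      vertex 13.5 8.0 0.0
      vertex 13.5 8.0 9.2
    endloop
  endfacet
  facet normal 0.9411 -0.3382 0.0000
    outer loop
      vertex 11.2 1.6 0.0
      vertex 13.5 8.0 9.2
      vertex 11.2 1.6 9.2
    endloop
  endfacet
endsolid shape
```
; perimeter-only toolpath
G21 ; units = mm
G90 ; absolute positioning
G28 ; home
; layer 1
G0 Z1.5
G0 X13.5 Y8.0
G1 X9.1 Y13.2
G1 X2.4 Y12.0
G1 X0.1 Y5.6
G1 X4.5 Y0.4
G1 X11.2 Y1.6
G1 X13.5 Y8.0
; layer 2
G0 Z3.1
G0 X13.5 Y8.0
G1 X9.1 Y13.2
G1 X2.4 Y12.0
G1 X0.1 Y5.6
G1 X4.5 Y0.4
G1 X11.2 Y1.6
G1 X13.5 Y8.0
; layer 3
G0 Z4.6
G0 X13.5 Y8.0
G1 X9.1 Y13.2
G1 X2.4 Y12.0
G1 X0.1 Y5.6
G1 X4.5 Y0.4
G1 X11.2 Y1.6
G1 X13.5 Y8.0
; layer 4
G0 Z6.1
G0 X13.5 Y8.0
G1 X9.1 Y13.2
G1 X2.4 Y12.0
G1 X0.1 Y5.6
G1 X4.5 Y0.4
G1 X11.2 Y1.6
G1 X13.5 Y8.0
; layer 5
G0 Z7.7
G0 X13.5 Y8.0
G1 X9.1 Y13.2
G1 X2.4 Y12.0
G1 X0.1 Y5.6
G1 X4.5 Y0.4
G1 X11.2 Y1.6
G1 X13.5 Y8.0
; layer 6
G0 Z9.2
G0 X13.5 Y8.0
G1 X9.1 Y13.2
G1 X2.4 Y12.0
G1 X0.1 Y5.6
G1 X4.5 Y0.4
G1 X11.2 Y1.6
G1 X13.5 Y8.0
M2 ; end

The solid is a regular 6-sided prism (a cylinder approximated with 6 flat sides), circumscribed radius ≈ 6.8 mm, height ≈ 9.2 mm. Slicing at Δz = 1.5 mm — 6 equal slices spanning the solid's height, so layer i sits at z = i·h/6 — gives 6 non-empty perimeters. Each is a 6-segment closed polygon; G0 lifts to the layer z and rapids to the start vertex, then G1 traces the edges.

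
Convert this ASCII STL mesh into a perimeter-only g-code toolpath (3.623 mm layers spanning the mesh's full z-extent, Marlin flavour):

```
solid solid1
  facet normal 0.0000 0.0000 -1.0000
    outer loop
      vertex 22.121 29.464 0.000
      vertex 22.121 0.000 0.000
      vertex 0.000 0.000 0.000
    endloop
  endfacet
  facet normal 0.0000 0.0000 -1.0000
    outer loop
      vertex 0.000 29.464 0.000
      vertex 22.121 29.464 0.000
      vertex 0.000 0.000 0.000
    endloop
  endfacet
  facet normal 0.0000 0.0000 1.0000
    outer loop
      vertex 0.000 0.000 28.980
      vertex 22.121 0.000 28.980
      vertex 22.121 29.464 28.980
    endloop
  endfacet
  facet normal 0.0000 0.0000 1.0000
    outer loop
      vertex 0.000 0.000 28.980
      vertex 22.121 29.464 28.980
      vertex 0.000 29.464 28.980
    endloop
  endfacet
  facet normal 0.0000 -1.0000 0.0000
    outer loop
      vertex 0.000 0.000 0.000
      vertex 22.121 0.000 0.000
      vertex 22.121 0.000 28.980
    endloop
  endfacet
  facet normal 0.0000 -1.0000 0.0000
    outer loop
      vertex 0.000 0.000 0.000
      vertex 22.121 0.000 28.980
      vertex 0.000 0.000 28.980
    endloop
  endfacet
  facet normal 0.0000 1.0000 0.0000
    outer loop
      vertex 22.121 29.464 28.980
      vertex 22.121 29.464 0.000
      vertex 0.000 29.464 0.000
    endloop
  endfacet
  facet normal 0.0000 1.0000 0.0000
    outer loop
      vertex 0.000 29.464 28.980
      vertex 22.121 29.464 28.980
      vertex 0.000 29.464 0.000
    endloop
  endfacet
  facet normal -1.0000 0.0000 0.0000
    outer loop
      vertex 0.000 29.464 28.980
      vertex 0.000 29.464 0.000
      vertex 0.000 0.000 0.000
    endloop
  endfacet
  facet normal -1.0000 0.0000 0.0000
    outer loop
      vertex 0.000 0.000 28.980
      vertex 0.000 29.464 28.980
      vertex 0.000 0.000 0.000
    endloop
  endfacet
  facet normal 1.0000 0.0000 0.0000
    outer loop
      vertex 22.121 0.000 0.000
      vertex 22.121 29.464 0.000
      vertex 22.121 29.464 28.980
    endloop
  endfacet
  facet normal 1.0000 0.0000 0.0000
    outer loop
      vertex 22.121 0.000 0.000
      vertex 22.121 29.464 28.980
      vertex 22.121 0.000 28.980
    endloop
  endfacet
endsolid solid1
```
; perimeter-only toolpath
G21 ; units = mm
G90 ; absolute positioning
G28 ; home
; layer 1
G0 Z3.623
G0 X0.000 Y0.000
G1 X22.121 Y0.000
G1 X22.121 Y29.464
G1 X0.000 Y29.464
G1 X0.000 Y0.000
; layer 2
G0 Z7.245
G0 X0.000 Y0.000
G1 X22.121 Y0.000
G1 X22.121 Y29.464
G1 X0.000 Y29.464
G1 X0.000 Y0.000
; layer 3
G0 Z10.867
G0 X0.000 Y0.000
G1 X22.121 Y0.000
G1 X22.121 Y29.464
G1 X0.000 Y29.464
G1 X0.000 Y0.000
; layer 4
G0 Z14.490
G0 X0.000 Y0.000
G1 X22.121 Y0.000
G1 X22.121 Y29.464
G1 X0.000 Y29.464
G1 X0.000 Y0.000
; layer 5
G0 Z18.113
G0 X0.000 Y0.000
G1 X22.121 Y0.000
G1 X22.121 Y29.464
G1 X0.000 Y29.464
G1 X0.000 Y0.000
; layer 6
G0 Z21.735
G0 X0.000 Y0.000
G1 X22.121 Y0.000
G1 X22.121 Y29.464
G1 X0.000 Y29.464
G1 X0.000 Y0.000
; layer 7
G0 Z25.358
G0 X0.000 Y0.000
G1 X22.121 Y0.000
G1 X22.121 Y29.464
G1 X0.000 Y29.464
G1 X0.000 Y0.000
; layer 8
G0 Z28.980
G0 X0.000 Y0.000
G1 X22.121 Y0.000
G1 X22.121 Y29.464
G1 X0.000 Y29.464
G1 X0.000 Y0.000
M2 ; end

The solid is a rectangular box, roughly 22.1 × 29.5 mm footprint and 29 mm tall. Slicing at Δz = 3.623 mm — 8 equal slices spanning the solid's height, so layer i sits at z = i·h/8 — gives 8 non-empty perimeters. Each is a 4-segment closed polygon; G0 lifts to the layer z and rapids to the start vertex, then G1 traces the edges.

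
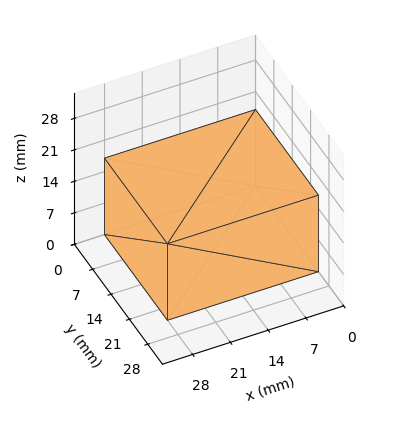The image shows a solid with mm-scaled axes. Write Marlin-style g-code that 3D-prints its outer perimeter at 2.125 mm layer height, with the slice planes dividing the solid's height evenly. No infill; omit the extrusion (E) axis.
Reading the render: the shape is a rectangular box, roughly 28 × 24 mm footprint and 17 mm tall (dimensions read to the nearest mm from the axis ticks). For the g-code, the solid's height is divided into equal slices at the stated Δz and each level perimeter traced with G1 moves after a G0 lift.

; perimeter-only toolpath
G21 ; units = mm
G90 ; absolute positioning
G28 ; home
; layer 1
G0 Z2.125
G0 X0.000 Y0.000
G1 X28.000 Y0.000
G1 X28.000 Y24.000
G1 X0.000 Y24.000
G1 X0.000 Y0.000
; layer 2
G0 Z4.250
G0 X0.000 Y0.000
G1 X28.000 Y0.000
G1 X28.000 Y24.000
G1 X0.000 Y24.000
G1 X0.000 Y0.000
; layer 3
G0 Z6.375
G0 X0.000 Y0.000
G1 X28.000 Y0.000
G1 X28.000 Y24.000
G1 X0.000 Y24.000
G1 X0.000 Y0.000
; layer 4
G0 Z8.500
G0 X0.000 Y0.000
G1 X28.000 Y0.000
G1 X28.000 Y24.000
G1 X0.000 Y24.000
G1 X0.000 Y0.000
; layer 5
G0 Z10.625
G0 X0.000 Y0.000
G1 X28.000 Y0.000
G1 X28.000 Y24.000
G1 X0.000 Y24.000
G1 X0.000 Y0.000
; layer 6
G0 Z12.750
G0 X0.000 Y0.000
G1 X28.000 Y0.000
G1 X28.000 Y24.000
G1 X0.000 Y24.000
G1 X0.000 Y0.000
; layer 7
G0 Z14.875
G0 X0.000 Y0.000
G1 X28.000 Y0.000
G1 X28.000 Y24.000
G1 X0.000 Y24.000
G1 X0.000 Y0.000
; layer 8
G0 Z17.000
G0 X0.000 Y0.000
G1 X28.000 Y0.000
G1 X28.000 Y24.000
G1 X0.000 Y24.000
G1 X0.000 Y0.000
M2 ; end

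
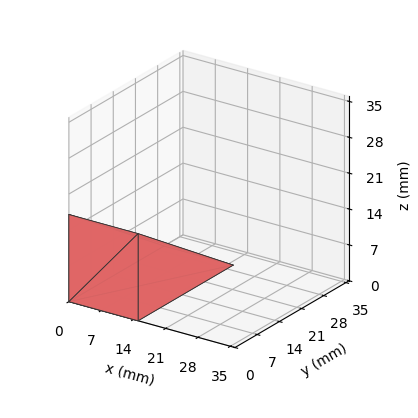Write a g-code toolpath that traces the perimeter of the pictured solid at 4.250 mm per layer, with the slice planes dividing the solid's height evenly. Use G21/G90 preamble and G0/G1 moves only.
Reading the render: the shape is a wedge (ramp): 15 × 30 mm base, rising to 17 mm along the y=0 edge and sloping linearly to z=0 at y=30 (dimensions read to the nearest mm from the axis ticks). For the g-code, the solid's height is divided into equal slices at the stated Δz and each level perimeter traced with G1 moves after a G0 lift.

; perimeter-only toolpath
G21 ; units = mm
G90 ; absolute positioning
G28 ; home
; layer 1
G0 Z4.250
G0 X0.000 Y0.000
G1 X15.000 Y0.000
G1 X15.000 Y22.500
G1 X0.000 Y22.500
G1 X0.000 Y0.000
; layer 2
G0 Z8.500
G0 X0.000 Y0.000
G1 X15.000 Y0.000
G1 X15.000 Y15.000
G1 X0.000 Y15.000
G1 X0.000 Y0.000
; layer 3
G0 Z12.750
G0 X0.000 Y0.000
G1 X15.000 Y0.000
G1 X15.000 Y7.500
G1 X0.000 Y7.500
G1 X0.000 Y0.000
M2 ; end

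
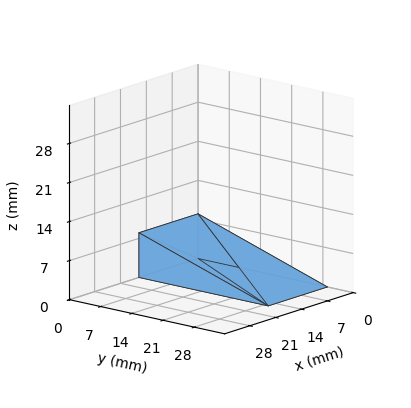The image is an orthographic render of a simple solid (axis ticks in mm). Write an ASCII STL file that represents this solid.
Reading the render: the shape is a wedge (ramp): 16 × 29 mm base, rising to 8 mm along the y=0 edge and sloping linearly to z=0 at y=29 (dimensions read to the nearest mm from the axis ticks). For the STL, each face is triangulated and given an outward normal.

solid part
  facet normal 0.0000 0.0000 -1.0000
    outer loop
      vertex 16.000 29.000 0.000
      vertex 16.000 0.000 0.000
      vertex 0.000 0.000 0.000
    endloop
  endfacet
  facet normal 0.0000 0.0000 -1.0000
    outer loop
      vertex 0.000 29.000 0.000
      vertex 16.000 29.000 0.000
      vertex 0.000 0.000 0.000
    endloop
  endfacet
  facet normal 0.0000 -1.0000 0.0000
    outer loop
      vertex 0.000 0.000 0.000
      vertex 16.000 0.000 0.000
      vertex 16.000 0.000 8.000
    endloop
  endfacet
  facet normal 0.0000 -1.0000 0.0000
    outer loop
      vertex 0.000 0.000 0.000
      vertex 16.000 0.000 8.000
      vertex 0.000 0.000 8.000
    endloop
  endfacet
  facet normal 0.0000 0.2659 0.9640
    outer loop
      vertex 0.000 0.000 8.000
      vertex 16.000 0.000 8.000
      vertex 16.000 29.000 0.000
    endloop
  endfacet
  facet normal 0.0000 0.2659 0.9640
    outer loop
      vertex 0.000 0.000 8.000
      vertex 16.000 29.000 0.000
      vertex 0.000 29.000 0.000
    endloop
  endfacet
  facet normal -1.0000 0.0000 0.0000
    outer loop
      vertex 0.000 0.000 8.000
      vertex 0.000 29.000 0.000
      vertex 0.000 0.000 0.000
    endloop
  endfacet
  facet normal 1.0000 0.0000 0.0000
    outer loop
      vertex 16.000 0.000 0.000
      vertex 16.000 29.000 0.000
      vertex 16.000 0.000 8.000
    endloop
  endfacet
endsolid part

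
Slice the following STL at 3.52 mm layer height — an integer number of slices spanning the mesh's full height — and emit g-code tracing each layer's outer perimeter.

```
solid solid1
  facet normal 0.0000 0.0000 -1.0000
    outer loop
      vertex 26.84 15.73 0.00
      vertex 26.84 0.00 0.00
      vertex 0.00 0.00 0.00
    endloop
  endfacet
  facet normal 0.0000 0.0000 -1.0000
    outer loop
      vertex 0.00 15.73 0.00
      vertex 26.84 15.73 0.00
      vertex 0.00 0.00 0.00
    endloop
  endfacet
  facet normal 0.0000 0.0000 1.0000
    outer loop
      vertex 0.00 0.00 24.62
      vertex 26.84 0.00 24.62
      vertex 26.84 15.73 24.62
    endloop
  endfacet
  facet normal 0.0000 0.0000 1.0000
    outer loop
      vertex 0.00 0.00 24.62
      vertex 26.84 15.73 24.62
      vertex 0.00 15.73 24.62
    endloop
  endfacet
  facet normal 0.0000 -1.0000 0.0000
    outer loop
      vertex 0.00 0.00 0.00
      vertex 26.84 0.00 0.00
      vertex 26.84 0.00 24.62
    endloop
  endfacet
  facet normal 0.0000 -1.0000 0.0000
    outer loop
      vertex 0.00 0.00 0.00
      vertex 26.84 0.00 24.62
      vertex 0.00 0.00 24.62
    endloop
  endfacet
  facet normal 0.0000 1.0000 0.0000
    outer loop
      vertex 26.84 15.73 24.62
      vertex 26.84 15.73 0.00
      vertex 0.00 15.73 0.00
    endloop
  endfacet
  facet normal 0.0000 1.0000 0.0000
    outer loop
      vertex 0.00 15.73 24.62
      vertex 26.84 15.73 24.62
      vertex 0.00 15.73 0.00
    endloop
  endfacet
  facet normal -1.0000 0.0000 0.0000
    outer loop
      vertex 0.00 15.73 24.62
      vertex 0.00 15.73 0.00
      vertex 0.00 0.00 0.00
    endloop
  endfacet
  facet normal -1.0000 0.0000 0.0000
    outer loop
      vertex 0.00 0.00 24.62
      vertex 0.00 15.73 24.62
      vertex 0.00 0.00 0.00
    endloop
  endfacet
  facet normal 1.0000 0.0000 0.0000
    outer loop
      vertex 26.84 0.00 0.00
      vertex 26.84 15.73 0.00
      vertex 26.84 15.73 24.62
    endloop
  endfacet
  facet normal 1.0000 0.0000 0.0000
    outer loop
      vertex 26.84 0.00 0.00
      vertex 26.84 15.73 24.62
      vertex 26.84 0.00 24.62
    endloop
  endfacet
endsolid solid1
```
; perimeter-only toolpath
G21 ; units = mm
G90 ; absolute positioning
G28 ; home
; layer 1
G0 Z3.52
G0 X0.00 Y0.00
G1 X26.84 Y0.00
G1 X26.84 Y15.73
G1 X0.00 Y15.73
G1 X0.00 Y0.00
; layer 2
G0 Z7.03
G0 X0.00 Y0.00
G1 X26.84 Y0.00
G1 X26.84 Y15.73
G1 X0.00 Y15.73
G1 X0.00 Y0.00
; layer 3
G0 Z10.55
G0 X0.00 Y0.00
G1 X26.84 Y0.00
G1 X26.84 Y15.73
G1 X0.00 Y15.73
G1 X0.00 Y0.00
; layer 4
G0 Z14.07
G0 X0.00 Y0.00
G1 X26.84 Y0.00
G1 X26.84 Y15.73
G1 X0.00 Y15.73
G1 X0.00 Y0.00
; layer 5
G0 Z17.59
G0 X0.00 Y0.00
G1 X26.84 Y0.00
G1 X26.84 Y15.73
G1 X0.00 Y15.73
G1 X0.00 Y0.00
; layer 6
G0 Z21.10
G0 X0.00 Y0.00
G1 X26.84 Y0.00
G1 X26.84 Y15.73
G1 X0.00 Y15.73
G1 X0.00 Y0.00
; layer 7
G0 Z24.62
G0 X0.00 Y0.00
G1 X26.84 Y0.00
G1 X26.84 Y15.73
G1 X0.00 Y15.73
G1 X0.00 Y0.00
M2 ; end

The solid is a rectangular box, roughly 26.8 × 15.7 mm footprint and 24.6 mm tall. Slicing at Δz = 3.52 mm — 7 equal slices spanning the solid's height, so layer i sits at z = i·h/7 — gives 7 non-empty perimeters. Each is a 4-segment closed polygon; G0 lifts to the layer z and rapids to the start vertex, then G1 traces the edges.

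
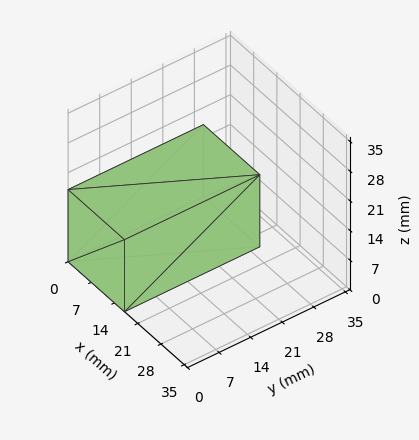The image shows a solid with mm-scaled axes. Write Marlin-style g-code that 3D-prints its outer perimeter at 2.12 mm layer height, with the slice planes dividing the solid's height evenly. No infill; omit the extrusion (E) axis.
Reading the render: the shape is a rectangular box, roughly 17 × 30 mm footprint and 17 mm tall (dimensions read to the nearest mm from the axis ticks). For the g-code, the solid's height is divided into equal slices at the stated Δz and each level perimeter traced with G1 moves after a G0 lift.

; perimeter-only toolpath
G21 ; units = mm
G90 ; absolute positioning
G28 ; home
; layer 1
G0 Z2.12
G0 X0.00 Y0.00
G1 X17.00 Y0.00
G1 X17.00 Y30.00
G1 X0.00 Y30.00
G1 X0.00 Y0.00
; layer 2
G0 Z4.25
G0 X0.00 Y0.00
G1 X17.00 Y0.00
G1 X17.00 Y30.00
G1 X0.00 Y30.00
G1 X0.00 Y0.00
; layer 3
G0 Z6.38
G0 X0.00 Y0.00
G1 X17.00 Y0.00
G1 X17.00 Y30.00
G1 X0.00 Y30.00
G1 X0.00 Y0.00
; layer 4
G0 Z8.50
G0 X0.00 Y0.00
G1 X17.00 Y0.00
G1 X17.00 Y30.00
G1 X0.00 Y30.00
G1 X0.00 Y0.00
; layer 5
G0 Z10.62
G0 X0.00 Y0.00
G1 X17.00 Y0.00
G1 X17.00 Y30.00
G1 X0.00 Y30.00
G1 X0.00 Y0.00
; layer 6
G0 Z12.75
G0 X0.00 Y0.00
G1 X17.00 Y0.00
G1 X17.00 Y30.00
G1 X0.00 Y30.00
G1 X0.00 Y0.00
; layer 7
G0 Z14.88
G0 X0.00 Y0.00
G1 X17.00 Y0.00
G1 X17.00 Y30.00
G1 X0.00 Y30.00
G1 X0.00 Y0.00
; layer 8
G0 Z17.00
G0 X0.00 Y0.00
G1 X17.00 Y0.00
G1 X17.00 Y30.00
G1 X0.00 Y30.00
G1 X0.00 Y0.00
M2 ; end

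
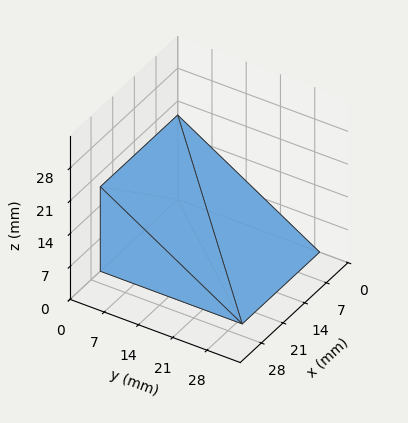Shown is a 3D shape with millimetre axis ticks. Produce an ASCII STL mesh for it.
Reading the render: the shape is a wedge (ramp): 25 × 29 mm base, rising to 18 mm along the y=0 edge and sloping linearly to z=0 at y=29 (dimensions read to the nearest mm from the axis ticks). For the STL, each face is triangulated and given an outward normal.

solid part
  facet normal 0.0000 0.0000 -1.0000
    outer loop
      vertex 25.0 29.0 0.0
      vertex 25.0 0.0 0.0
      vertex 0.0 0.0 0.0
    endloop
  endfacet
  facet normal 0.0000 0.0000 -1.0000
    outer loop
      vertex 0.0 29.0 0.0
      vertex 25.0 29.0 0.0
      vertex 0.0 0.0 0.0
    endloop
  endfacet
  facet normal 0.0000 -1.0000 0.0000
    outer loop
      vertex 0.0 0.0 0.0
      vertex 25.0 0.0 0.0
      vertex 25.0 0.0 18.0
    endloop
  endfacet
  facet normal 0.0000 -1.0000 0.0000
    outer loop
      vertex 0.0 0.0 0.0
      vertex 25.0 0.0 18.0
      vertex 0.0 0.0 18.0
    endloop
  endfacet
  facet normal 0.0000 0.5274 0.8496
    outer loop
      vertex 0.0 0.0 18.0
      vertex 25.0 0.0 18.0
      vertex 25.0 29.0 0.0
    endloop
  endfacet
  facet normal 0.0000 0.5274 0.8496
    outer loop
      vertex 0.0 0.0 18.0
      vertex 25.0 29.0 0.0
      vertex 0.0 29.0 0.0
    endloop
  endfacet
  facet normal -1.0000 0.0000 0.0000
    outer loop
      vertex 0.0 0.0 18.0
      vertex 0.0 29.0 0.0
      vertex 0.0 0.0 0.0
    endloop
  endfacet
  facet normal 1.0000 0.0000 0.0000
    outer loop
      vertex 25.0 0.0 0.0
      vertex 25.0 29.0 0.0
      vertex 25.0 0.0 18.0
    endloop
  endfacet
endsolid part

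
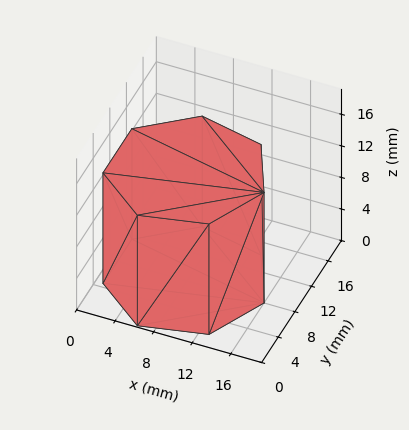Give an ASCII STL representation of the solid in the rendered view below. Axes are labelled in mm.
Reading the render: the shape is a regular 7-sided prism (a cylinder approximated with 7 flat sides), circumscribed radius ≈ 8 mm, height ≈ 14 mm (dimensions read to the nearest mm from the axis ticks). For the STL, each face is triangulated and given an outward normal.

solid part
  facet normal 0.0000 0.0000 -1.0000
    outer loop
      vertex 6.22 15.80 0.00
      vertex 12.99 14.25 0.00
      vertex 16.00 8.00 0.00
    endloop
  endfacet
  facet normal 0.0000 0.0000 -1.0000
    outer loop
      vertex 0.79 11.47 0.00
      vertex 6.22 15.80 0.00
      vertex 16.00 8.00 0.00
    endloop
  endfacet
  facet normal 0.0000 0.0000 -1.0000
    outer loop
      vertex 0.79 4.53 0.00
      vertex 0.79 11.47 0.00
      vertex 16.00 8.00 0.00
    endloop
  endfacet
  facet normal 0.0000 0.0000 -1.0000
    outer loop
      vertex 6.22 0.20 0.00
      vertex 0.79 4.53 0.00
      vertex 16.00 8.00 0.00
    endloop
  endfacet
  facet normal 0.0000 0.0000 -1.0000
    outer loop
      vertex 12.99 1.75 0.00
      vertex 6.22 0.20 0.00
      vertex 16.00 8.00 0.00
    endloop
  endfacet
  facet normal 0.0000 0.0000 1.0000
    outer loop
      vertex 16.00 8.00 14.00
      vertex 12.99 14.25 14.00
      vertex 6.22 15.80 14.00
    endloop
  endfacet
  facet normal 0.0000 0.0000 1.0000
    outer loop
      vertex 16.00 8.00 14.00
      vertex 6.22 15.80 14.00
      vertex 0.79 11.47 14.00
    endloop
  endfacet
  facet normal 0.0000 0.0000 1.0000
    outer loop
      vertex 16.00 8.00 14.00
      vertex 0.79 11.47 14.00
      vertex 0.79 4.53 14.00
    endloop
  endfacet
  facet normal 0.0000 0.0000 1.0000
    outer loop
      vertex 16.00 8.00 14.00
      vertex 0.79 4.53 14.00
      vertex 6.22 0.20 14.00
    endloop
  endfacet
  facet normal 0.0000 0.0000 1.0000
    outer loop
      vertex 16.00 8.00 14.00
      vertex 6.22 0.20 14.00
      vertex 12.99 1.75 14.00
    endloop
  endfacet
  facet normal 0.9010 0.4339 0.0000
    outer loop
      vertex 16.00 8.00 0.00
      vertex 12.99 14.25 0.00
      vertex 12.99 14.25 14.00
    endloop
  endfacet
  facet normal 0.9010 0.4339 0.0000
    outer loop
      vertex 16.00 8.00 0.00
      vertex 12.99 14.25 14.00
      vertex 16.00 8.00 14.00
    endloop
  endfacet
  facet normal 0.2232 0.9748 0.0000
    outer loop
      vertex 12.99 14.25 0.00
      vertex 6.22 15.80 0.00
      vertex 6.22 15.80 14.00
    endloop
  endfacet
  facet normal 0.2232 0.9748 0.0000
    outer loop
      vertex 12.99 14.25 0.00
      vertex 6.22 15.80 14.00
      vertex 12.99 14.25 14.00
    endloop
  endfacet
  facet normal -0.6235 0.7819 0.0000
    outer loop
      vertex 6.22 15.80 0.00
      vertex 0.79 11.47 0.00
      vertex 0.79 11.47 14.00
    endloop
  endfacet
  facet normal -0.6235 0.7819 0.0000
    outer loop
      vertex 6.22 15.80 0.00
      vertex 0.79 11.47 14.00
      vertex 6.22 15.80 14.00
    endloop
  endfacet
  facet normal -1.0000 0.0000 0.0000
    outer loop
      vertex 0.79 11.47 0.00
      vertex 0.79 4.53 0.00
      vertex 0.79 4.53 14.00
    endloop
  endfacet
  facet normal -1.0000 0.0000 0.0000
    outer loop
      vertex 0.79 11.47 0.00
      vertex 0.79 4.53 14.00
      vertex 0.79 11.47 14.00
    endloop
  endfacet
  facet normal -0.6235 -0.7819 0.0000
    outer loop
      vertex 0.79 4.53 0.00
      vertex 6.22 0.20 0.00
      vertex 6.22 0.20 14.00
    endloop
  endfacet
  facet normal -0.6235 -0.7819 0.0000
    outer loop
      vertex 0.79 4.53 0.00
      vertex 6.22 0.20 14.00
      vertex 0.79 4.53 14.00
    endloop
  endfacet
  facet normal 0.2232 -0.9748 0.0000
    outer loop
      vertex 6.22 0.20 0.00
      vertex 12.99 1.75 0.00
      vertex 12.99 1.75 14.00
    endloop
  endfacet
  facet normal 0.2232 -0.9748 0.0000
    outer loop
      vertex 6.22 0.20 0.00
      vertex 12.99 1.75 14.00
      vertex 6.22 0.20 14.00
    endloop
  endfacet
  facet normal 0.9010 -0.4339 0.0000
    outer loop
      vertex 12.99 1.75 0.00
      vertex 16.00 8.00 0.00
      vertex 16.00 8.00 14.00
    endloop
  endfacet
  facet normal 0.9010 -0.4339 0.0000
    outer loop
      vertex 12.99 1.75 0.00
      vertex 16.00 8.00 14.00
      vertex 12.99 1.75 14.00
    endloop
  endfacet
endsolid part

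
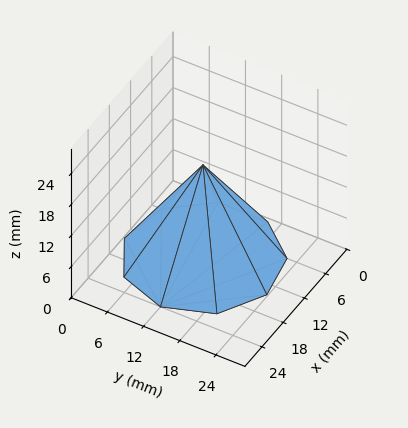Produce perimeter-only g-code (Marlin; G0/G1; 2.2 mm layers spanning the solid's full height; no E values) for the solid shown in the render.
Reading the render: the shape is a regular 9-sided pyramid, base circumscribed radius ≈ 12 mm, apex at z ≈ 18 mm (dimensions read to the nearest mm from the axis ticks). For the g-code, the solid's height is divided into equal slices at the stated Δz and each level perimeter traced with G1 moves after a G0 lift.

; perimeter-only toolpath
G21 ; units = mm
G90 ; absolute positioning
G28 ; home
; layer 1
G0 Z2.2
G0 X22.5 Y12.0
G1 X20.1 Y18.7
G1 X13.8 Y22.3
G1 X6.8 Y21.1
G1 X2.1 Y15.6
G1 X2.1 Y8.4
G1 X6.8 Y2.9
G1 X13.8 Y1.7
G1 X20.1 Y5.3
G1 X22.5 Y12.0
; layer 2
G0 Z4.5
G0 X21.0 Y12.0
G1 X18.9 Y17.8
G1 X13.6 Y20.9
G1 X7.5 Y19.8
G1 X3.5 Y15.1
G1 X3.5 Y8.9
G1 X7.5 Y4.2
G1 X13.6 Y3.1
G1 X18.9 Y6.2
G1 X21.0 Y12.0
; layer 3
G0 Z6.8
G0 X19.5 Y12.0
G1 X17.8 Y16.8
G1 X13.3 Y19.4
G1 X8.2 Y18.5
G1 X4.9 Y14.6
G1 X4.9 Y9.4
G1 X8.2 Y5.5
G1 X13.3 Y4.6
G1 X17.8 Y7.2
G1 X19.5 Y12.0
; layer 4
G0 Z9.0
G0 X18.0 Y12.0
G1 X16.6 Y15.8
G1 X13.1 Y17.9
G1 X9.0 Y17.2
G1 X6.3 Y14.1
G1 X6.3 Y9.9
G1 X9.0 Y6.8
G1 X13.1 Y6.1
G1 X16.6 Y8.2
G1 X18.0 Y12.0
; layer 5
G0 Z11.2
G0 X16.5 Y12.0
G1 X15.4 Y14.9
G1 X12.8 Y16.4
G1 X9.8 Y15.9
G1 X7.8 Y13.5
G1 X7.8 Y10.5
G1 X9.8 Y8.1
G1 X12.8 Y7.6
G1 X15.4 Y9.1
G1 X16.5 Y12.0
; layer 6
G0 Z13.5
G0 X15.0 Y12.0
G1 X14.3 Y13.9
G1 X12.5 Y14.9
G1 X10.5 Y14.6
G1 X9.2 Y13.0
G1 X9.2 Y11.0
G1 X10.5 Y9.4
G1 X12.5 Y9.1
G1 X14.3 Y10.1
G1 X15.0 Y12.0
; layer 7
G0 Z15.8
G0 X13.5 Y12.0
G1 X13.2 Y13.0
G1 X12.3 Y13.5
G1 X11.2 Y13.3
G1 X10.6 Y12.5
G1 X10.6 Y11.5
G1 X11.2 Y10.7
G1 X12.3 Y10.5
G1 X13.2 Y11.0
G1 X13.5 Y12.0
M2 ; end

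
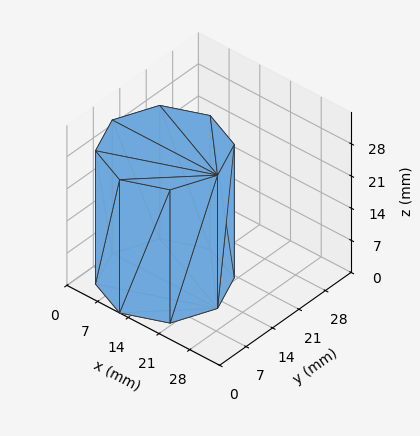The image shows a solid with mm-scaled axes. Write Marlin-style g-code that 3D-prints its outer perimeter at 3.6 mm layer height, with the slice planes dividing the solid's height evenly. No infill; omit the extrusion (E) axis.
Reading the render: the shape is a regular 8-sided prism (a cylinder approximated with 8 flat sides), circumscribed radius ≈ 12 mm, height ≈ 29 mm (dimensions read to the nearest mm from the axis ticks). For the g-code, the solid's height is divided into equal slices at the stated Δz and each level perimeter traced with G1 moves after a G0 lift.

; perimeter-only toolpath
G21 ; units = mm
G90 ; absolute positioning
G28 ; home
; layer 1
G0 Z3.6
G0 X24.0 Y12.0
G1 X20.5 Y20.5
G1 X12.0 Y24.0
G1 X3.5 Y20.5
G1 X0.0 Y12.0
G1 X3.5 Y3.5
G1 X12.0 Y0.0
G1 X20.5 Y3.5
G1 X24.0 Y12.0
; layer 2
G0 Z7.2
G0 X24.0 Y12.0
G1 X20.5 Y20.5
G1 X12.0 Y24.0
G1 X3.5 Y20.5
G1 X0.0 Y12.0
G1 X3.5 Y3.5
G1 X12.0 Y0.0
G1 X20.5 Y3.5
G1 X24.0 Y12.0
; layer 3
G0 Z10.9
G0 X24.0 Y12.0
G1 X20.5 Y20.5
G1 X12.0 Y24.0
G1 X3.5 Y20.5
G1 X0.0 Y12.0
G1 X3.5 Y3.5
G1 X12.0 Y0.0
G1 X20.5 Y3.5
G1 X24.0 Y12.0
; layer 4
G0 Z14.5
G0 X24.0 Y12.0
G1 X20.5 Y20.5
G1 X12.0 Y24.0
G1 X3.5 Y20.5
G1 X0.0 Y12.0
G1 X3.5 Y3.5
G1 X12.0 Y0.0
G1 X20.5 Y3.5
G1 X24.0 Y12.0
; layer 5
G0 Z18.1
G0 X24.0 Y12.0
G1 X20.5 Y20.5
G1 X12.0 Y24.0
G1 X3.5 Y20.5
G1 X0.0 Y12.0
G1 X3.5 Y3.5
G1 X12.0 Y0.0
G1 X20.5 Y3.5
G1 X24.0 Y12.0
; layer 6
G0 Z21.8
G0 X24.0 Y12.0
G1 X20.5 Y20.5
G1 X12.0 Y24.0
G1 X3.5 Y20.5
G1 X0.0 Y12.0
G1 X3.5 Y3.5
G1 X12.0 Y0.0
G1 X20.5 Y3.5
G1 X24.0 Y12.0
; layer 7
G0 Z25.4
G0 X24.0 Y12.0
G1 X20.5 Y20.5
G1 X12.0 Y24.0
G1 X3.5 Y20.5
G1 X0.0 Y12.0
G1 X3.5 Y3.5
G1 X12.0 Y0.0
G1 X20.5 Y3.5
G1 X24.0 Y12.0
; layer 8
G0 Z29.0
G0 X24.0 Y12.0
G1 X20.5 Y20.5
G1 X12.0 Y24.0
G1 X3.5 Y20.5
G1 X0.0 Y12.0
G1 X3.5 Y3.5
G1 X12.0 Y0.0
G1 X20.5 Y3.5
G1 X24.0 Y12.0
M2 ; end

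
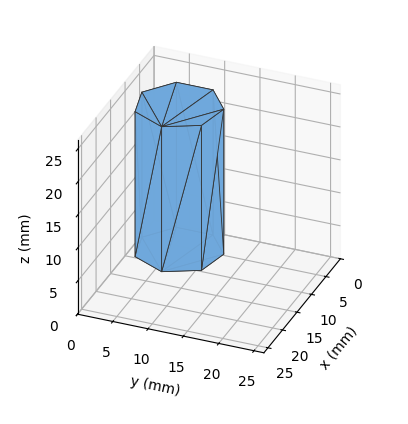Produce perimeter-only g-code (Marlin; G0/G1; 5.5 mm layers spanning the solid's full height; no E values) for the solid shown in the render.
Reading the render: the shape is a regular 7-sided prism (a cylinder approximated with 7 flat sides), circumscribed radius ≈ 6 mm, height ≈ 22 mm (dimensions read to the nearest mm from the axis ticks). For the g-code, the solid's height is divided into equal slices at the stated Δz and each level perimeter traced with G1 moves after a G0 lift.

; perimeter-only toolpath
G21 ; units = mm
G90 ; absolute positioning
G28 ; home
; layer 1
G0 Z5.5
G0 X12.0 Y6.0
G1 X9.7 Y10.7
G1 X4.7 Y11.8
G1 X0.6 Y8.6
G1 X0.6 Y3.4
G1 X4.7 Y0.2
G1 X9.7 Y1.3
G1 X12.0 Y6.0
; layer 2
G0 Z11.0
G0 X12.0 Y6.0
G1 X9.7 Y10.7
G1 X4.7 Y11.8
G1 X0.6 Y8.6
G1 X0.6 Y3.4
G1 X4.7 Y0.2
G1 X9.7 Y1.3
G1 X12.0 Y6.0
; layer 3
G0 Z16.5
G0 X12.0 Y6.0
G1 X9.7 Y10.7
G1 X4.7 Y11.8
G1 X0.6 Y8.6
G1 X0.6 Y3.4
G1 X4.7 Y0.2
G1 X9.7 Y1.3
G1 X12.0 Y6.0
; layer 4
G0 Z22.0
G0 X12.0 Y6.0
G1 X9.7 Y10.7
G1 X4.7 Y11.8
G1 X0.6 Y8.6
G1 X0.6 Y3.4
G1 X4.7 Y0.2
G1 X9.7 Y1.3
G1 X12.0 Y6.0
M2 ; end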